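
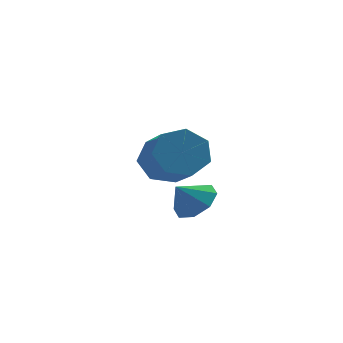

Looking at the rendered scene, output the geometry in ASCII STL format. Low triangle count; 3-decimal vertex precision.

solid 
facet normal 0.560 0.389 -0.732
outer loop
vertex 0.855 -0.749 3.657
vertex 0.151 -0.558 3.22
vertex 0.627 -0.156 3.798
endloop
endfacet
facet normal 0.261 -0.127 0.957
outer loop
vertex 0.855 -0.749 3.657
vertex 0.627 -0.156 3.798
vertex -0.431 -0.962 3.98
endloop
endfacet
facet normal 0.561 0.388 -0.732
outer loop
vertex 0.627 -0.156 3.798
vertex 0.151 -0.558 3.22
vertex 0.121 0.202 3.6
endloop
endfacet
facet normal -0.111 0.356 0.928
outer loop
vertex 0.627 -0.156 3.798
vertex 0.121 0.202 3.6
vertex -0.431 -0.962 3.98
endloop
endfacet
facet normal 0.559 0.388 -0.732
outer loop
vertex 0.121 0.202 3.6
vertex 0.151 -0.558 3.22
vertex -0.368 0.114 3.18
endloop
endfacet
facet normal -0.616 0.493 0.614
outer loop
vertex 0.121 0.202 3.6
vertex -0.368 0.114 3.18
vertex -0.431 -0.962 3.98
endloop
endfacet
facet normal 0.560 0.389 -0.731
outer loop
vertex -0.368 0.114 3.18
vertex 0.151 -0.558 3.22
vertex -0.552 -0.367 2.783
endloop
endfacet
facet normal -0.959 0.203 0.198
outer loop
vertex -0.368 0.114 3.18
vertex -0.552 -0.367 2.783
vertex -0.431 -0.962 3.98
endloop
endfacet
facet normal 0.560 0.388 -0.732
outer loop
vertex -0.552 -0.367 2.783
vertex 0.151 -0.558 3.22
vertex -0.325 -0.96 2.642
endloop
endfacet
facet normal -0.937 -0.341 -0.075
outer loop
vertex -0.552 -0.367 2.783
vertex -0.325 -0.96 2.642
vertex -0.431 -0.962 3.98
endloop
endfacet
facet normal 0.560 0.389 -0.732
outer loop
vertex -0.325 -0.96 2.642
vertex 0.151 -0.558 3.22
vertex 0.181 -1.317 2.839
endloop
endfacet
facet normal -0.564 -0.825 -0.046
outer loop
vertex -0.325 -0.96 2.642
vertex 0.181 -1.317 2.839
vertex -0.431 -0.962 3.98
endloop
endfacet
facet normal 0.560 0.389 -0.731
outer loop
vertex 0.181 -1.317 2.839
vertex 0.151 -0.558 3.22
vertex 0.67 -1.23 3.26
endloop
endfacet
facet normal -0.059 -0.962 0.267
outer loop
vertex 0.181 -1.317 2.839
vertex 0.67 -1.23 3.26
vertex -0.431 -0.962 3.98
endloop
endfacet
facet normal 0.560 0.389 -0.732
outer loop
vertex 0.67 -1.23 3.26
vertex 0.151 -0.558 3.22
vertex 0.855 -0.749 3.657
endloop
endfacet
facet normal 0.283 -0.673 0.683
outer loop
vertex 0.67 -1.23 3.26
vertex 0.855 -0.749 3.657
vertex -0.431 -0.962 3.98
endloop
endfacet
facet normal -0.348 0.817 -0.460
outer loop
vertex -0.289 3.736 3.089
vertex -1.221 3.585 3.525
vertex -0.415 4.133 3.889
endloop
endfacet
facet normal 0.927 0.372 -0.039
outer loop
vertex -0.289 3.736 3.089
vertex -0.415 4.133 3.889
vertex 0.413 2.085 4.019
endloop
endfacet
facet normal 0.927 0.372 -0.039
outer loop
vertex 0.413 2.085 4.019
vertex -0.415 4.133 3.889
vertex 0.287 2.483 4.819
endloop
endfacet
facet normal 0.347 -0.817 0.461
outer loop
vertex 0.413 2.085 4.019
vertex 0.287 2.483 4.819
vertex -0.519 1.935 4.455
endloop
endfacet
facet normal -0.347 0.817 -0.461
outer loop
vertex -0.415 4.133 3.889
vertex -1.221 3.585 3.525
vertex -1.148 4.118 4.415
endloop
endfacet
facet normal 0.469 0.577 0.669
outer loop
vertex -0.415 4.133 3.889
vertex -1.148 4.118 4.415
vertex 0.287 2.483 4.819
endloop
endfacet
facet normal 0.468 0.576 0.670
outer loop
vertex 0.287 2.483 4.819
vertex -1.148 4.118 4.415
vertex -0.446 2.467 5.345
endloop
endfacet
facet normal 0.348 -0.817 0.460
outer loop
vertex 0.287 2.483 4.819
vertex -0.446 2.467 5.345
vertex -0.519 1.935 4.455
endloop
endfacet
facet normal -0.347 0.817 -0.461
outer loop
vertex -1.148 4.118 4.415
vertex -1.221 3.585 3.525
vertex -1.936 3.702 4.271
endloop
endfacet
facet normal -0.342 0.346 0.873
outer loop
vertex -1.148 4.118 4.415
vertex -1.936 3.702 4.271
vertex -0.446 2.467 5.345
endloop
endfacet
facet normal -0.342 0.346 0.873
outer loop
vertex -0.446 2.467 5.345
vertex -1.936 3.702 4.271
vertex -1.234 2.051 5.201
endloop
endfacet
facet normal 0.347 -0.817 0.460
outer loop
vertex -0.446 2.467 5.345
vertex -1.234 2.051 5.201
vertex -0.519 1.935 4.455
endloop
endfacet
facet normal -0.347 0.817 -0.461
outer loop
vertex -1.936 3.702 4.271
vertex -1.221 3.585 3.525
vertex -2.185 3.198 3.565
endloop
endfacet
facet normal -0.896 -0.145 0.419
outer loop
vertex -1.936 3.702 4.271
vertex -2.185 3.198 3.565
vertex -1.234 2.051 5.201
endloop
endfacet
facet normal -0.896 -0.145 0.419
outer loop
vertex -1.234 2.051 5.201
vertex -2.185 3.198 3.565
vertex -1.483 1.547 4.495
endloop
endfacet
facet normal 0.348 -0.817 0.460
outer loop
vertex -1.234 2.051 5.201
vertex -1.483 1.547 4.495
vertex -0.519 1.935 4.455
endloop
endfacet
facet normal -0.347 0.817 -0.460
outer loop
vertex -2.185 3.198 3.565
vertex -1.221 3.585 3.525
vertex -1.708 2.986 2.829
endloop
endfacet
facet normal -0.775 -0.527 -0.350
outer loop
vertex -2.185 3.198 3.565
vertex -1.708 2.986 2.829
vertex -1.483 1.547 4.495
endloop
endfacet
facet normal -0.775 -0.526 -0.350
outer loop
vertex -1.483 1.547 4.495
vertex -1.708 2.986 2.829
vertex -1.007 1.335 3.759
endloop
endfacet
facet normal 0.348 -0.817 0.460
outer loop
vertex -1.483 1.547 4.495
vertex -1.007 1.335 3.759
vertex -0.519 1.935 4.455
endloop
endfacet
facet normal -0.347 0.817 -0.460
outer loop
vertex -1.708 2.986 2.829
vertex -1.221 3.585 3.525
vertex -0.864 3.225 2.617
endloop
endfacet
facet normal -0.070 -0.512 -0.856
outer loop
vertex -1.708 2.986 2.829
vertex -0.864 3.225 2.617
vertex -1.007 1.335 3.759
endloop
endfacet
facet normal -0.069 -0.512 -0.856
outer loop
vertex -1.007 1.335 3.759
vertex -0.864 3.225 2.617
vertex -0.163 1.575 3.547
endloop
endfacet
facet normal 0.348 -0.817 0.460
outer loop
vertex -1.007 1.335 3.759
vertex -0.163 1.575 3.547
vertex -0.519 1.935 4.455
endloop
endfacet
facet normal -0.348 0.817 -0.461
outer loop
vertex -0.864 3.225 2.617
vertex -1.221 3.585 3.525
vertex -0.289 3.736 3.089
endloop
endfacet
facet normal 0.688 -0.112 -0.717
outer loop
vertex -0.864 3.225 2.617
vertex -0.289 3.736 3.089
vertex -0.163 1.575 3.547
endloop
endfacet
facet normal 0.687 -0.112 -0.718
outer loop
vertex -0.163 1.575 3.547
vertex -0.289 3.736 3.089
vertex 0.413 2.085 4.019
endloop
endfacet
facet normal 0.347 -0.817 0.460
outer loop
vertex -0.163 1.575 3.547
vertex 0.413 2.085 4.019
vertex -0.519 1.935 4.455
endloop
endfacet

endsolid


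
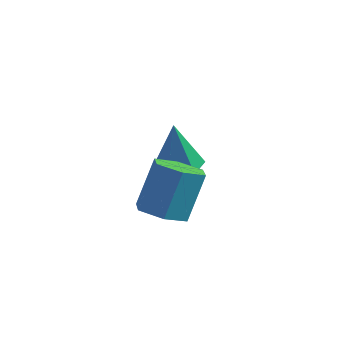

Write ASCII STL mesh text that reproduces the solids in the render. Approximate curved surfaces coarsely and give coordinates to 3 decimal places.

solid 
facet normal -0.108 -0.426 -0.898
outer loop
vertex 2.306 -3.608 -1.768
vertex 1.994 -4.139 -1.479
vertex 1.631 -3.604 -1.689
endloop
endfacet
facet normal -0.044 0.904 -0.424
outer loop
vertex 2.306 -3.608 -1.768
vertex 1.631 -3.604 -1.689
vertex 2.458 -3.011 -0.511
endloop
endfacet
facet normal -0.043 0.904 -0.425
outer loop
vertex 2.458 -3.011 -0.511
vertex 1.631 -3.604 -1.689
vertex 1.783 -3.006 -0.432
endloop
endfacet
facet normal 0.108 0.427 0.898
outer loop
vertex 2.458 -3.011 -0.511
vertex 1.783 -3.006 -0.432
vertex 2.146 -3.541 -0.221
endloop
endfacet
facet normal -0.110 -0.427 -0.898
outer loop
vertex 1.631 -3.604 -1.689
vertex 1.994 -4.139 -1.479
vertex 1.319 -4.134 -1.399
endloop
endfacet
facet normal -0.882 0.458 -0.111
outer loop
vertex 1.631 -3.604 -1.689
vertex 1.319 -4.134 -1.399
vertex 1.783 -3.006 -0.432
endloop
endfacet
facet normal -0.882 0.458 -0.111
outer loop
vertex 1.783 -3.006 -0.432
vertex 1.319 -4.134 -1.399
vertex 1.471 -3.537 -0.142
endloop
endfacet
facet normal 0.108 0.427 0.898
outer loop
vertex 1.783 -3.006 -0.432
vertex 1.471 -3.537 -0.142
vertex 2.146 -3.541 -0.221
endloop
endfacet
facet normal -0.110 -0.427 -0.898
outer loop
vertex 1.319 -4.134 -1.399
vertex 1.994 -4.139 -1.479
vertex 1.682 -4.669 -1.189
endloop
endfacet
facet normal -0.838 -0.446 0.313
outer loop
vertex 1.319 -4.134 -1.399
vertex 1.682 -4.669 -1.189
vertex 1.471 -3.537 -0.142
endloop
endfacet
facet normal -0.838 -0.446 0.313
outer loop
vertex 1.471 -3.537 -0.142
vertex 1.682 -4.669 -1.189
vertex 1.834 -4.072 0.068
endloop
endfacet
facet normal 0.108 0.426 0.898
outer loop
vertex 1.471 -3.537 -0.142
vertex 1.834 -4.072 0.068
vertex 2.146 -3.541 -0.221
endloop
endfacet
facet normal -0.108 -0.427 -0.898
outer loop
vertex 1.682 -4.669 -1.189
vertex 1.994 -4.139 -1.479
vertex 2.357 -4.674 -1.268
endloop
endfacet
facet normal 0.043 -0.904 0.424
outer loop
vertex 1.682 -4.669 -1.189
vertex 2.357 -4.674 -1.268
vertex 1.834 -4.072 0.068
endloop
endfacet
facet normal 0.044 -0.904 0.425
outer loop
vertex 1.834 -4.072 0.068
vertex 2.357 -4.674 -1.268
vertex 2.509 -4.076 -0.011
endloop
endfacet
facet normal 0.108 0.426 0.898
outer loop
vertex 1.834 -4.072 0.068
vertex 2.509 -4.076 -0.011
vertex 2.146 -3.541 -0.221
endloop
endfacet
facet normal -0.108 -0.427 -0.898
outer loop
vertex 2.357 -4.674 -1.268
vertex 1.994 -4.139 -1.479
vertex 2.669 -4.143 -1.558
endloop
endfacet
facet normal 0.882 -0.458 0.111
outer loop
vertex 2.357 -4.674 -1.268
vertex 2.669 -4.143 -1.558
vertex 2.509 -4.076 -0.011
endloop
endfacet
facet normal 0.882 -0.458 0.111
outer loop
vertex 2.509 -4.076 -0.011
vertex 2.669 -4.143 -1.558
vertex 2.821 -3.546 -0.301
endloop
endfacet
facet normal 0.110 0.427 0.898
outer loop
vertex 2.509 -4.076 -0.011
vertex 2.821 -3.546 -0.301
vertex 2.146 -3.541 -0.221
endloop
endfacet
facet normal -0.108 -0.426 -0.898
outer loop
vertex 2.669 -4.143 -1.558
vertex 1.994 -4.139 -1.479
vertex 2.306 -3.608 -1.768
endloop
endfacet
facet normal 0.838 0.446 -0.313
outer loop
vertex 2.669 -4.143 -1.558
vertex 2.306 -3.608 -1.768
vertex 2.821 -3.546 -0.301
endloop
endfacet
facet normal 0.838 0.446 -0.313
outer loop
vertex 2.821 -3.546 -0.301
vertex 2.306 -3.608 -1.768
vertex 2.458 -3.011 -0.511
endloop
endfacet
facet normal 0.110 0.427 0.898
outer loop
vertex 2.821 -3.546 -0.301
vertex 2.458 -3.011 -0.511
vertex 2.146 -3.541 -0.221
endloop
endfacet
facet normal 0.034 0.122 -0.992
outer loop
vertex 1.503 -1.636 -1.703
vertex 0.916 -1.359 -1.689
vertex 1.449 -0.993 -1.626
endloop
endfacet
facet normal 0.920 0.030 0.392
outer loop
vertex 1.503 -1.636 -1.703
vertex 1.449 -0.993 -1.626
vertex 0.864 -1.541 -0.211
endloop
endfacet
facet normal 0.034 0.122 -0.992
outer loop
vertex 1.449 -0.993 -1.626
vertex 0.916 -1.359 -1.689
vertex 0.861 -0.716 -1.612
endloop
endfacet
facet normal 0.386 0.795 0.468
outer loop
vertex 1.449 -0.993 -1.626
vertex 0.861 -0.716 -1.612
vertex 0.864 -1.541 -0.211
endloop
endfacet
facet normal 0.033 0.122 -0.992
outer loop
vertex 0.861 -0.716 -1.612
vertex 0.916 -1.359 -1.689
vertex 0.328 -1.083 -1.675
endloop
endfacet
facet normal -0.547 0.721 0.426
outer loop
vertex 0.861 -0.716 -1.612
vertex 0.328 -1.083 -1.675
vertex 0.864 -1.541 -0.211
endloop
endfacet
facet normal 0.033 0.122 -0.992
outer loop
vertex 0.328 -1.083 -1.675
vertex 0.916 -1.359 -1.689
vertex 0.382 -1.726 -1.752
endloop
endfacet
facet normal -0.944 -0.116 0.309
outer loop
vertex 0.328 -1.083 -1.675
vertex 0.382 -1.726 -1.752
vertex 0.864 -1.541 -0.211
endloop
endfacet
facet normal 0.033 0.122 -0.992
outer loop
vertex 0.382 -1.726 -1.752
vertex 0.916 -1.359 -1.689
vertex 0.97 -2.002 -1.766
endloop
endfacet
facet normal -0.409 -0.882 0.234
outer loop
vertex 0.382 -1.726 -1.752
vertex 0.97 -2.002 -1.766
vertex 0.864 -1.541 -0.211
endloop
endfacet
facet normal 0.034 0.122 -0.992
outer loop
vertex 0.97 -2.002 -1.766
vertex 0.916 -1.359 -1.689
vertex 1.503 -1.636 -1.703
endloop
endfacet
facet normal 0.522 -0.807 0.275
outer loop
vertex 0.97 -2.002 -1.766
vertex 1.503 -1.636 -1.703
vertex 0.864 -1.541 -0.211
endloop
endfacet

endsolid


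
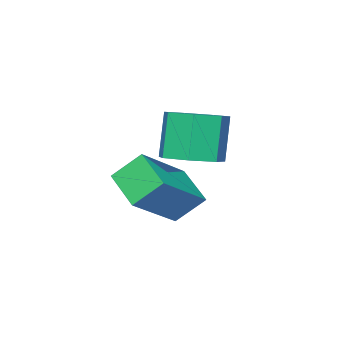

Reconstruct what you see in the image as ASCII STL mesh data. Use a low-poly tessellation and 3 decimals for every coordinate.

solid 
facet normal 0.287 0.136 -0.948
outer loop
vertex -0.566 1.435 2.546
vertex -1.383 1.683 2.334
vertex -0.712 2.182 2.609
endloop
endfacet
facet normal 0.939 0.158 0.307
outer loop
vertex -0.566 1.435 2.546
vertex -0.712 2.182 2.609
vertex -1.0 1.228 3.978
endloop
endfacet
facet normal 0.939 0.158 0.307
outer loop
vertex -1.0 1.228 3.978
vertex -0.712 2.182 2.609
vertex -1.146 1.975 4.041
endloop
endfacet
facet normal -0.288 -0.136 0.948
outer loop
vertex -1.0 1.228 3.978
vertex -1.146 1.975 4.041
vertex -1.817 1.477 3.766
endloop
endfacet
facet normal 0.286 0.138 -0.948
outer loop
vertex -0.712 2.182 2.609
vertex -1.383 1.683 2.334
vertex -1.364 2.553 2.466
endloop
endfacet
facet normal 0.435 0.863 0.257
outer loop
vertex -0.712 2.182 2.609
vertex -1.364 2.553 2.466
vertex -1.146 1.975 4.041
endloop
endfacet
facet normal 0.436 0.863 0.256
outer loop
vertex -1.146 1.975 4.041
vertex -1.364 2.553 2.466
vertex -1.797 2.347 3.897
endloop
endfacet
facet normal -0.288 -0.136 0.948
outer loop
vertex -1.146 1.975 4.041
vertex -1.797 2.347 3.897
vertex -1.817 1.477 3.766
endloop
endfacet
facet normal 0.287 0.138 -0.948
outer loop
vertex -1.364 2.553 2.466
vertex -1.383 1.683 2.334
vertex -2.03 2.27 2.223
endloop
endfacet
facet normal -0.395 0.919 0.013
outer loop
vertex -1.364 2.553 2.466
vertex -2.03 2.27 2.223
vertex -1.797 2.347 3.897
endloop
endfacet
facet normal -0.396 0.918 0.013
outer loop
vertex -1.797 2.347 3.897
vertex -2.03 2.27 2.223
vertex -2.464 2.063 3.654
endloop
endfacet
facet normal -0.287 -0.136 0.948
outer loop
vertex -1.797 2.347 3.897
vertex -2.464 2.063 3.654
vertex -1.817 1.477 3.766
endloop
endfacet
facet normal 0.287 0.137 -0.948
outer loop
vertex -2.03 2.27 2.223
vertex -1.383 1.683 2.334
vertex -2.209 1.544 2.064
endloop
endfacet
facet normal -0.929 0.282 -0.241
outer loop
vertex -2.03 2.27 2.223
vertex -2.209 1.544 2.064
vertex -2.464 2.063 3.654
endloop
endfacet
facet normal -0.929 0.282 -0.241
outer loop
vertex -2.464 2.063 3.654
vertex -2.209 1.544 2.064
vertex -2.643 1.338 3.496
endloop
endfacet
facet normal -0.287 -0.136 0.948
outer loop
vertex -2.464 2.063 3.654
vertex -2.643 1.338 3.496
vertex -1.817 1.477 3.766
endloop
endfacet
facet normal 0.287 0.136 -0.948
outer loop
vertex -2.209 1.544 2.064
vertex -1.383 1.683 2.334
vertex -1.766 0.924 2.109
endloop
endfacet
facet normal -0.762 -0.567 -0.313
outer loop
vertex -2.209 1.544 2.064
vertex -1.766 0.924 2.109
vertex -2.643 1.338 3.496
endloop
endfacet
facet normal -0.763 -0.566 -0.313
outer loop
vertex -2.643 1.338 3.496
vertex -1.766 0.924 2.109
vertex -2.2 0.717 3.54
endloop
endfacet
facet normal -0.287 -0.137 0.948
outer loop
vertex -2.643 1.338 3.496
vertex -2.2 0.717 3.54
vertex -1.817 1.477 3.766
endloop
endfacet
facet normal 0.287 0.136 -0.948
outer loop
vertex -1.766 0.924 2.109
vertex -1.383 1.683 2.334
vertex -1.035 0.875 2.323
endloop
endfacet
facet normal -0.022 -0.988 -0.150
outer loop
vertex -1.766 0.924 2.109
vertex -1.035 0.875 2.323
vertex -2.2 0.717 3.54
endloop
endfacet
facet normal -0.021 -0.989 -0.149
outer loop
vertex -2.2 0.717 3.54
vertex -1.035 0.875 2.323
vertex -1.469 0.669 3.755
endloop
endfacet
facet normal -0.288 -0.137 0.948
outer loop
vertex -2.2 0.717 3.54
vertex -1.469 0.669 3.755
vertex -1.817 1.477 3.766
endloop
endfacet
facet normal 0.287 0.137 -0.948
outer loop
vertex -1.035 0.875 2.323
vertex -1.383 1.683 2.334
vertex -0.566 1.435 2.546
endloop
endfacet
facet normal 0.735 -0.666 0.127
outer loop
vertex -1.035 0.875 2.323
vertex -0.566 1.435 2.546
vertex -1.469 0.669 3.755
endloop
endfacet
facet normal 0.735 -0.667 0.126
outer loop
vertex -1.469 0.669 3.755
vertex -0.566 1.435 2.546
vertex -1.0 1.228 3.978
endloop
endfacet
facet normal -0.288 -0.137 0.948
outer loop
vertex -1.469 0.669 3.755
vertex -1.0 1.228 3.978
vertex -1.817 1.477 3.766
endloop
endfacet
facet normal -0.460 0.544 0.701
outer loop
vertex -2.808 0.166 1.106
vertex -1.156 0.157 2.197
vertex -2.389 1.324 0.482
endloop
endfacet
facet normal -0.834 0.005 -0.552
outer loop
vertex -1.864 0.703 -0.317
vertex -2.808 0.166 1.106
vertex -2.389 1.324 0.482
endloop
endfacet
facet normal -0.460 0.544 0.701
outer loop
vertex -2.389 1.324 0.482
vertex -1.156 0.157 2.197
vertex -0.737 1.314 1.574
endloop
endfacet
facet normal 0.304 0.839 -0.452
outer loop
vertex -0.737 1.314 1.574
vertex -1.864 0.703 -0.317
vertex -2.389 1.324 0.482
endloop
endfacet
facet normal -0.303 -0.839 0.452
outer loop
vertex -2.808 0.166 1.106
vertex -0.631 -0.464 1.398
vertex -1.156 0.157 2.197
endloop
endfacet
facet normal -0.834 0.005 -0.551
outer loop
vertex -2.283 -0.454 0.306
vertex -2.808 0.166 1.106
vertex -1.864 0.703 -0.317
endloop
endfacet
facet normal -0.303 -0.839 0.451
outer loop
vertex -2.283 -0.454 0.306
vertex -0.631 -0.464 1.398
vertex -2.808 0.166 1.106
endloop
endfacet
facet normal 0.834 -0.005 0.552
outer loop
vertex -1.156 0.157 2.197
vertex -0.631 -0.464 1.398
vertex -0.737 1.314 1.574
endloop
endfacet
facet normal 0.303 0.839 -0.452
outer loop
vertex -0.212 0.694 0.774
vertex -1.864 0.703 -0.317
vertex -0.737 1.314 1.574
endloop
endfacet
facet normal 0.834 -0.005 0.551
outer loop
vertex -0.737 1.314 1.574
vertex -0.631 -0.464 1.398
vertex -0.212 0.694 0.774
endloop
endfacet
facet normal 0.460 -0.544 -0.701
outer loop
vertex -0.212 0.694 0.774
vertex -2.283 -0.454 0.306
vertex -1.864 0.703 -0.317
endloop
endfacet
facet normal 0.460 -0.544 -0.701
outer loop
vertex -0.631 -0.464 1.398
vertex -2.283 -0.454 0.306
vertex -0.212 0.694 0.774
endloop
endfacet

endsolid


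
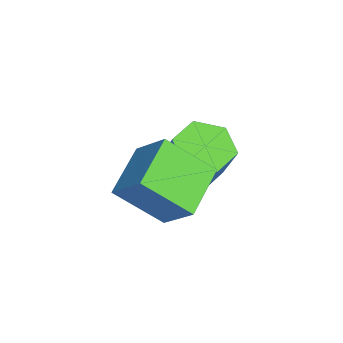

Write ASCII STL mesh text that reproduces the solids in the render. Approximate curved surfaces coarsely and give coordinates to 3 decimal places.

solid 
facet normal -0.408 -0.231 -0.883
outer loop
vertex -0.88 3.091 -1.114
vertex -1.698 3.751 -0.909
vertex -0.826 4.119 -1.408
endloop
endfacet
facet normal 0.912 -0.157 -0.380
outer loop
vertex -0.88 3.091 -1.114
vertex -0.826 4.119 -1.408
vertex -0.105 3.53 0.564
endloop
endfacet
facet normal 0.911 -0.158 -0.380
outer loop
vertex -0.105 3.53 0.564
vertex -0.826 4.119 -1.408
vertex -0.05 4.557 0.27
endloop
endfacet
facet normal 0.408 0.231 0.883
outer loop
vertex -0.105 3.53 0.564
vertex -0.05 4.557 0.27
vertex -0.922 4.189 0.769
endloop
endfacet
facet normal -0.408 -0.231 -0.883
outer loop
vertex -0.826 4.119 -1.408
vertex -1.698 3.751 -0.909
vertex -1.643 4.778 -1.203
endloop
endfacet
facet normal 0.500 0.753 -0.428
outer loop
vertex -0.826 4.119 -1.408
vertex -1.643 4.778 -1.203
vertex -0.05 4.557 0.27
endloop
endfacet
facet normal 0.500 0.752 -0.428
outer loop
vertex -0.05 4.557 0.27
vertex -1.643 4.778 -1.203
vertex -0.867 5.217 0.475
endloop
endfacet
facet normal 0.408 0.231 0.883
outer loop
vertex -0.05 4.557 0.27
vertex -0.867 5.217 0.475
vertex -0.922 4.189 0.769
endloop
endfacet
facet normal -0.408 -0.231 -0.883
outer loop
vertex -1.643 4.778 -1.203
vertex -1.698 3.751 -0.909
vertex -2.515 4.41 -0.704
endloop
endfacet
facet normal -0.411 0.910 -0.048
outer loop
vertex -1.643 4.778 -1.203
vertex -2.515 4.41 -0.704
vertex -0.867 5.217 0.475
endloop
endfacet
facet normal -0.411 0.910 -0.048
outer loop
vertex -0.867 5.217 0.475
vertex -2.515 4.41 -0.704
vertex -1.74 4.849 0.974
endloop
endfacet
facet normal 0.408 0.231 0.883
outer loop
vertex -0.867 5.217 0.475
vertex -1.74 4.849 0.974
vertex -0.922 4.189 0.769
endloop
endfacet
facet normal -0.408 -0.231 -0.883
outer loop
vertex -2.515 4.41 -0.704
vertex -1.698 3.751 -0.909
vertex -2.57 3.383 -0.41
endloop
endfacet
facet normal -0.912 0.158 0.380
outer loop
vertex -2.515 4.41 -0.704
vertex -2.57 3.383 -0.41
vertex -1.74 4.849 0.974
endloop
endfacet
facet normal -0.911 0.157 0.381
outer loop
vertex -1.74 4.849 0.974
vertex -2.57 3.383 -0.41
vertex -1.794 3.821 1.268
endloop
endfacet
facet normal 0.408 0.231 0.883
outer loop
vertex -1.74 4.849 0.974
vertex -1.794 3.821 1.268
vertex -0.922 4.189 0.769
endloop
endfacet
facet normal -0.408 -0.231 -0.883
outer loop
vertex -2.57 3.383 -0.41
vertex -1.698 3.751 -0.909
vertex -1.753 2.723 -0.615
endloop
endfacet
facet normal -0.501 -0.753 0.428
outer loop
vertex -2.57 3.383 -0.41
vertex -1.753 2.723 -0.615
vertex -1.794 3.821 1.268
endloop
endfacet
facet normal -0.500 -0.753 0.428
outer loop
vertex -1.794 3.821 1.268
vertex -1.753 2.723 -0.615
vertex -0.977 3.162 1.063
endloop
endfacet
facet normal 0.408 0.231 0.883
outer loop
vertex -1.794 3.821 1.268
vertex -0.977 3.162 1.063
vertex -0.922 4.189 0.769
endloop
endfacet
facet normal -0.408 -0.231 -0.883
outer loop
vertex -1.753 2.723 -0.615
vertex -1.698 3.751 -0.909
vertex -0.88 3.091 -1.114
endloop
endfacet
facet normal 0.411 -0.910 0.048
outer loop
vertex -1.753 2.723 -0.615
vertex -0.88 3.091 -1.114
vertex -0.977 3.162 1.063
endloop
endfacet
facet normal 0.412 -0.910 0.048
outer loop
vertex -0.977 3.162 1.063
vertex -0.88 3.091 -1.114
vertex -0.105 3.53 0.564
endloop
endfacet
facet normal 0.408 0.231 0.883
outer loop
vertex -0.977 3.162 1.063
vertex -0.105 3.53 0.564
vertex -0.922 4.189 0.769
endloop
endfacet
facet normal -0.870 0.375 0.321
outer loop
vertex -0.098 2.066 1.365
vertex 0.72 2.946 2.554
vertex 0.101 3.638 0.064
endloop
endfacet
facet normal -0.484 -0.521 -0.703
outer loop
vertex 1.78 2.914 -0.554
vertex -0.098 2.066 1.365
vertex 0.101 3.638 0.064
endloop
endfacet
facet normal -0.870 0.375 0.321
outer loop
vertex 0.101 3.638 0.064
vertex 0.72 2.946 2.554
vertex 0.919 4.518 1.253
endloop
endfacet
facet normal 0.097 0.767 -0.634
outer loop
vertex 0.919 4.518 1.253
vertex 1.78 2.914 -0.554
vertex 0.101 3.638 0.064
endloop
endfacet
facet normal -0.097 -0.767 0.634
outer loop
vertex -0.098 2.066 1.365
vertex 2.399 2.222 1.936
vertex 0.72 2.946 2.554
endloop
endfacet
facet normal -0.484 -0.521 -0.703
outer loop
vertex 1.581 1.342 0.747
vertex -0.098 2.066 1.365
vertex 1.78 2.914 -0.554
endloop
endfacet
facet normal -0.097 -0.767 0.634
outer loop
vertex 1.581 1.342 0.747
vertex 2.399 2.222 1.936
vertex -0.098 2.066 1.365
endloop
endfacet
facet normal 0.484 0.521 0.703
outer loop
vertex 0.72 2.946 2.554
vertex 2.399 2.222 1.936
vertex 0.919 4.518 1.253
endloop
endfacet
facet normal 0.097 0.767 -0.634
outer loop
vertex 2.598 3.794 0.635
vertex 1.78 2.914 -0.554
vertex 0.919 4.518 1.253
endloop
endfacet
facet normal 0.484 0.521 0.703
outer loop
vertex 0.919 4.518 1.253
vertex 2.399 2.222 1.936
vertex 2.598 3.794 0.635
endloop
endfacet
facet normal 0.870 -0.375 -0.321
outer loop
vertex 2.598 3.794 0.635
vertex 1.581 1.342 0.747
vertex 1.78 2.914 -0.554
endloop
endfacet
facet normal 0.870 -0.375 -0.321
outer loop
vertex 2.399 2.222 1.936
vertex 1.581 1.342 0.747
vertex 2.598 3.794 0.635
endloop
endfacet

endsolid


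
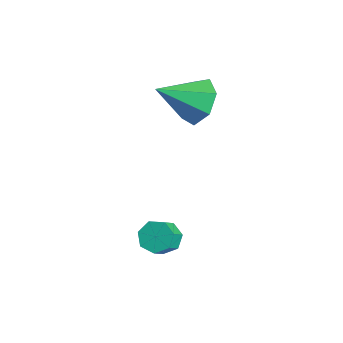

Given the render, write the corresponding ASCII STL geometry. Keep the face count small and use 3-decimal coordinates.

solid 
facet normal 0.246 0.777 -0.580
outer loop
vertex -2.217 3.079 2.207
vertex -2.837 2.699 1.435
vertex -3.092 3.365 2.219
endloop
endfacet
facet normal 0.065 0.157 0.985
outer loop
vertex -2.217 3.079 2.207
vertex -3.092 3.365 2.219
vertex -3.323 1.161 2.585
endloop
endfacet
facet normal 0.246 0.777 -0.580
outer loop
vertex -3.092 3.365 2.219
vertex -2.837 2.699 1.435
vertex -3.774 3.149 1.641
endloop
endfacet
facet normal -0.669 0.189 0.719
outer loop
vertex -3.092 3.365 2.219
vertex -3.774 3.149 1.641
vertex -3.323 1.161 2.585
endloop
endfacet
facet normal 0.245 0.776 -0.581
outer loop
vertex -3.774 3.149 1.641
vertex -2.837 2.699 1.435
vertex -3.751 2.594 0.909
endloop
endfacet
facet normal -0.980 -0.174 0.101
outer loop
vertex -3.774 3.149 1.641
vertex -3.751 2.594 0.909
vertex -3.323 1.161 2.585
endloop
endfacet
facet normal 0.245 0.777 -0.580
outer loop
vertex -3.751 2.594 0.909
vertex -2.837 2.699 1.435
vertex -3.039 2.118 0.572
endloop
endfacet
facet normal -0.633 -0.661 -0.403
outer loop
vertex -3.751 2.594 0.909
vertex -3.039 2.118 0.572
vertex -3.323 1.161 2.585
endloop
endfacet
facet normal 0.246 0.776 -0.580
outer loop
vertex -3.039 2.118 0.572
vertex -2.837 2.699 1.435
vertex -2.175 2.079 0.886
endloop
endfacet
facet normal 0.110 -0.904 -0.414
outer loop
vertex -3.039 2.118 0.572
vertex -2.175 2.079 0.886
vertex -3.323 1.161 2.585
endloop
endfacet
facet normal 0.246 0.776 -0.580
outer loop
vertex -2.175 2.079 0.886
vertex -2.837 2.699 1.435
vertex -1.81 2.507 1.613
endloop
endfacet
facet normal 0.690 -0.720 0.077
outer loop
vertex -2.175 2.079 0.886
vertex -1.81 2.507 1.613
vertex -3.323 1.161 2.585
endloop
endfacet
facet normal 0.246 0.777 -0.580
outer loop
vertex -1.81 2.507 1.613
vertex -2.837 2.699 1.435
vertex -2.217 3.079 2.207
endloop
endfacet
facet normal 0.670 -0.249 0.699
outer loop
vertex -1.81 2.507 1.613
vertex -2.217 3.079 2.207
vertex -3.323 1.161 2.585
endloop
endfacet
facet normal -0.377 0.559 -0.739
outer loop
vertex 0.019 -0.665 -3.446
vertex -0.385 -0.348 -3.0
vertex 0.245 -0.181 -3.195
endloop
endfacet
facet normal 0.843 -0.123 -0.523
outer loop
vertex 0.019 -0.665 -3.446
vertex 0.245 -0.181 -3.195
vertex 0.468 -1.329 -2.566
endloop
endfacet
facet normal 0.843 -0.123 -0.524
outer loop
vertex 0.468 -1.329 -2.566
vertex 0.245 -0.181 -3.195
vertex 0.694 -0.845 -2.316
endloop
endfacet
facet normal 0.378 -0.558 0.739
outer loop
vertex 0.468 -1.329 -2.566
vertex 0.694 -0.845 -2.316
vertex 0.065 -1.012 -2.12
endloop
endfacet
facet normal -0.377 0.558 -0.740
outer loop
vertex 0.245 -0.181 -3.195
vertex -0.385 -0.348 -3.0
vertex -0.003 0.178 -2.798
endloop
endfacet
facet normal 0.825 0.565 0.005
outer loop
vertex 0.245 -0.181 -3.195
vertex -0.003 0.178 -2.798
vertex 0.694 -0.845 -2.316
endloop
endfacet
facet normal 0.825 0.565 0.005
outer loop
vertex 0.694 -0.845 -2.316
vertex -0.003 0.178 -2.798
vertex 0.446 -0.486 -1.918
endloop
endfacet
facet normal 0.378 -0.558 0.739
outer loop
vertex 0.694 -0.845 -2.316
vertex 0.446 -0.486 -1.918
vertex 0.065 -1.012 -2.12
endloop
endfacet
facet normal -0.378 0.558 -0.738
outer loop
vertex -0.003 0.178 -2.798
vertex -0.385 -0.348 -3.0
vertex -0.539 0.14 -2.552
endloop
endfacet
facet normal 0.185 0.828 0.530
outer loop
vertex -0.003 0.178 -2.798
vertex -0.539 0.14 -2.552
vertex 0.446 -0.486 -1.918
endloop
endfacet
facet normal 0.184 0.827 0.531
outer loop
vertex 0.446 -0.486 -1.918
vertex -0.539 0.14 -2.552
vertex -0.089 -0.524 -1.673
endloop
endfacet
facet normal 0.378 -0.558 0.739
outer loop
vertex 0.446 -0.486 -1.918
vertex -0.089 -0.524 -1.673
vertex 0.065 -1.012 -2.12
endloop
endfacet
facet normal -0.378 0.559 -0.738
outer loop
vertex -0.539 0.14 -2.552
vertex -0.385 -0.348 -3.0
vertex -0.958 -0.265 -2.644
endloop
endfacet
facet normal -0.594 0.466 0.656
outer loop
vertex -0.539 0.14 -2.552
vertex -0.958 -0.265 -2.644
vertex -0.089 -0.524 -1.673
endloop
endfacet
facet normal -0.593 0.468 0.655
outer loop
vertex -0.089 -0.524 -1.673
vertex -0.958 -0.265 -2.644
vertex -0.509 -0.929 -1.764
endloop
endfacet
facet normal 0.378 -0.558 0.739
outer loop
vertex -0.089 -0.524 -1.673
vertex -0.509 -0.929 -1.764
vertex 0.065 -1.012 -2.12
endloop
endfacet
facet normal -0.378 0.558 -0.739
outer loop
vertex -0.958 -0.265 -2.644
vertex -0.385 -0.348 -3.0
vertex -0.946 -0.732 -3.003
endloop
endfacet
facet normal -0.926 -0.245 0.288
outer loop
vertex -0.958 -0.265 -2.644
vertex -0.946 -0.732 -3.003
vertex -0.509 -0.929 -1.764
endloop
endfacet
facet normal -0.925 -0.247 0.287
outer loop
vertex -0.509 -0.929 -1.764
vertex -0.946 -0.732 -3.003
vertex -0.496 -1.396 -2.124
endloop
endfacet
facet normal 0.377 -0.559 0.739
outer loop
vertex -0.509 -0.929 -1.764
vertex -0.496 -1.396 -2.124
vertex 0.065 -1.012 -2.12
endloop
endfacet
facet normal -0.378 0.557 -0.739
outer loop
vertex -0.946 -0.732 -3.003
vertex -0.385 -0.348 -3.0
vertex -0.511 -0.911 -3.36
endloop
endfacet
facet normal -0.561 -0.773 -0.296
outer loop
vertex -0.946 -0.732 -3.003
vertex -0.511 -0.911 -3.36
vertex -0.496 -1.396 -2.124
endloop
endfacet
facet normal -0.561 -0.773 -0.296
outer loop
vertex -0.496 -1.396 -2.124
vertex -0.511 -0.911 -3.36
vertex -0.061 -1.575 -2.481
endloop
endfacet
facet normal 0.377 -0.558 0.739
outer loop
vertex -0.496 -1.396 -2.124
vertex -0.061 -1.575 -2.481
vertex 0.065 -1.012 -2.12
endloop
endfacet
facet normal -0.379 0.557 -0.739
outer loop
vertex -0.511 -0.911 -3.36
vertex -0.385 -0.348 -3.0
vertex 0.019 -0.665 -3.446
endloop
endfacet
facet normal 0.226 -0.718 -0.658
outer loop
vertex -0.511 -0.911 -3.36
vertex 0.019 -0.665 -3.446
vertex -0.061 -1.575 -2.481
endloop
endfacet
facet normal 0.228 -0.718 -0.658
outer loop
vertex -0.061 -1.575 -2.481
vertex 0.019 -0.665 -3.446
vertex 0.468 -1.329 -2.566
endloop
endfacet
facet normal 0.378 -0.558 0.738
outer loop
vertex -0.061 -1.575 -2.481
vertex 0.468 -1.329 -2.566
vertex 0.065 -1.012 -2.12
endloop
endfacet

endsolid


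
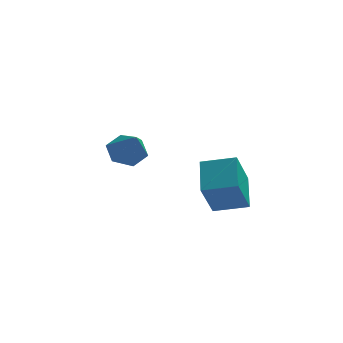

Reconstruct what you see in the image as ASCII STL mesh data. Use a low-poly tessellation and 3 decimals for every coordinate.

solid 
facet normal -0.963 0.153 -0.223
outer loop
vertex 0.355 -2.628 0.956
vertex 0.383 -1.47 1.629
vertex 0.771 -1.89 -0.33
endloop
endfacet
facet normal -0.022 -0.864 -0.503
outer loop
vertex 1.897 -2.07 -0.069
vertex 0.355 -2.628 0.956
vertex 0.771 -1.89 -0.33
endloop
endfacet
facet normal -0.963 0.153 -0.223
outer loop
vertex 0.771 -1.89 -0.33
vertex 0.383 -1.47 1.629
vertex 0.799 -0.732 0.343
endloop
endfacet
facet normal 0.270 0.479 -0.835
outer loop
vertex 0.799 -0.732 0.343
vertex 1.897 -2.07 -0.069
vertex 0.771 -1.89 -0.33
endloop
endfacet
facet normal -0.270 -0.479 0.835
outer loop
vertex 0.355 -2.628 0.956
vertex 1.509 -1.65 1.89
vertex 0.383 -1.47 1.629
endloop
endfacet
facet normal -0.022 -0.864 -0.503
outer loop
vertex 1.481 -2.808 1.217
vertex 0.355 -2.628 0.956
vertex 1.897 -2.07 -0.069
endloop
endfacet
facet normal -0.270 -0.479 0.835
outer loop
vertex 1.481 -2.808 1.217
vertex 1.509 -1.65 1.89
vertex 0.355 -2.628 0.956
endloop
endfacet
facet normal 0.022 0.864 0.503
outer loop
vertex 0.383 -1.47 1.629
vertex 1.509 -1.65 1.89
vertex 0.799 -0.732 0.343
endloop
endfacet
facet normal 0.270 0.479 -0.835
outer loop
vertex 1.925 -0.912 0.604
vertex 1.897 -2.07 -0.069
vertex 0.799 -0.732 0.343
endloop
endfacet
facet normal 0.022 0.864 0.503
outer loop
vertex 0.799 -0.732 0.343
vertex 1.509 -1.65 1.89
vertex 1.925 -0.912 0.604
endloop
endfacet
facet normal 0.963 -0.153 0.223
outer loop
vertex 1.925 -0.912 0.604
vertex 1.481 -2.808 1.217
vertex 1.897 -2.07 -0.069
endloop
endfacet
facet normal 0.963 -0.153 0.223
outer loop
vertex 1.509 -1.65 1.89
vertex 1.481 -2.808 1.217
vertex 1.925 -0.912 0.604
endloop
endfacet
facet normal -0.221 0.628 -0.746
outer loop
vertex -1.347 2.469 0.78
vertex -1.839 1.994 0.526
vertex -2.039 2.501 1.012
endloop
endfacet
facet normal 0.304 0.438 0.846
outer loop
vertex -1.347 2.469 0.78
vertex -2.039 2.501 1.012
vertex -1.541 1.146 1.534
endloop
endfacet
facet normal -0.222 0.628 -0.746
outer loop
vertex -2.039 2.501 1.012
vertex -1.839 1.994 0.526
vertex -2.531 2.025 0.758
endloop
endfacet
facet normal -0.544 0.120 0.830
outer loop
vertex -2.039 2.501 1.012
vertex -2.531 2.025 0.758
vertex -1.541 1.146 1.534
endloop
endfacet
facet normal -0.222 0.628 -0.746
outer loop
vertex -2.531 2.025 0.758
vertex -1.839 1.994 0.526
vertex -2.332 1.518 0.272
endloop
endfacet
facet normal -0.754 -0.584 0.300
outer loop
vertex -2.531 2.025 0.758
vertex -2.332 1.518 0.272
vertex -1.541 1.146 1.534
endloop
endfacet
facet normal -0.220 0.627 -0.747
outer loop
vertex -2.332 1.518 0.272
vertex -1.839 1.994 0.526
vertex -1.64 1.486 0.041
endloop
endfacet
facet normal -0.116 -0.970 -0.213
outer loop
vertex -2.332 1.518 0.272
vertex -1.64 1.486 0.041
vertex -1.541 1.146 1.534
endloop
endfacet
facet normal -0.222 0.626 -0.747
outer loop
vertex -1.64 1.486 0.041
vertex -1.839 1.994 0.526
vertex -1.148 1.962 0.294
endloop
endfacet
facet normal 0.732 -0.652 -0.197
outer loop
vertex -1.64 1.486 0.041
vertex -1.148 1.962 0.294
vertex -1.541 1.146 1.534
endloop
endfacet
facet normal -0.221 0.628 -0.746
outer loop
vertex -1.148 1.962 0.294
vertex -1.839 1.994 0.526
vertex -1.347 2.469 0.78
endloop
endfacet
facet normal 0.942 0.051 0.332
outer loop
vertex -1.148 1.962 0.294
vertex -1.347 2.469 0.78
vertex -1.541 1.146 1.534
endloop
endfacet

endsolid


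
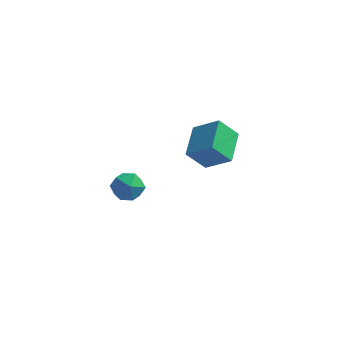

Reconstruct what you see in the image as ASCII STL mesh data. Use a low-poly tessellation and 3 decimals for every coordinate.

solid 
facet normal -0.810 0.110 -0.577
outer loop
vertex 1.774 1.81 1.704
vertex 1.605 3.611 2.285
vertex 2.627 2.25 0.59
endloop
endfacet
facet normal 0.089 -0.948 -0.306
outer loop
vertex 3.955 2.069 1.535
vertex 1.774 1.81 1.704
vertex 2.627 2.25 0.59
endloop
endfacet
facet normal -0.810 0.109 -0.576
outer loop
vertex 2.627 2.25 0.59
vertex 1.605 3.611 2.285
vertex 2.457 4.051 1.171
endloop
endfacet
facet normal 0.580 0.299 -0.758
outer loop
vertex 2.457 4.051 1.171
vertex 3.955 2.069 1.535
vertex 2.627 2.25 0.59
endloop
endfacet
facet normal -0.580 -0.299 0.758
outer loop
vertex 1.774 1.81 1.704
vertex 2.933 3.43 3.23
vertex 1.605 3.611 2.285
endloop
endfacet
facet normal 0.089 -0.948 -0.306
outer loop
vertex 3.103 1.629 2.649
vertex 1.774 1.81 1.704
vertex 3.955 2.069 1.535
endloop
endfacet
facet normal -0.580 -0.299 0.758
outer loop
vertex 3.103 1.629 2.649
vertex 2.933 3.43 3.23
vertex 1.774 1.81 1.704
endloop
endfacet
facet normal -0.089 0.948 0.306
outer loop
vertex 1.605 3.611 2.285
vertex 2.933 3.43 3.23
vertex 2.457 4.051 1.171
endloop
endfacet
facet normal 0.580 0.299 -0.758
outer loop
vertex 3.786 3.87 2.116
vertex 3.955 2.069 1.535
vertex 2.457 4.051 1.171
endloop
endfacet
facet normal -0.089 0.948 0.306
outer loop
vertex 2.457 4.051 1.171
vertex 2.933 3.43 3.23
vertex 3.786 3.87 2.116
endloop
endfacet
facet normal 0.810 -0.110 0.576
outer loop
vertex 3.786 3.87 2.116
vertex 3.103 1.629 2.649
vertex 3.955 2.069 1.535
endloop
endfacet
facet normal 0.810 -0.110 0.577
outer loop
vertex 2.933 3.43 3.23
vertex 3.103 1.629 2.649
vertex 3.786 3.87 2.116
endloop
endfacet
facet normal -0.837 -0.479 0.263
outer loop
vertex -0.35 -2.954 2.609
vertex 0.119 -3.705 2.733
vertex 0.004 -3.132 3.41
endloop
endfacet
facet normal -0.875 0.213 0.434
outer loop
vertex -0.35 -2.954 2.609
vertex 0.004 -3.132 3.41
vertex 0.042 -2.303 3.08
endloop
endfacet
facet normal -0.789 0.593 -0.163
outer loop
vertex -0.35 -2.954 2.609
vertex 0.042 -2.303 3.08
vertex 0.18 -2.362 2.199
endloop
endfacet
facet normal -0.696 0.136 -0.705
outer loop
vertex -0.35 -2.954 2.609
vertex 0.18 -2.362 2.199
vertex 0.228 -3.228 1.985
endloop
endfacet
facet normal -0.726 -0.527 -0.442
outer loop
vertex -0.35 -2.954 2.609
vertex 0.228 -3.228 1.985
vertex 0.119 -3.705 2.733
endloop
endfacet
facet normal -0.331 0.362 0.871
outer loop
vertex 0.042 -2.303 3.08
vertex 0.004 -3.132 3.41
vertex 0.752 -2.652 3.495
endloop
endfacet
facet normal -0.271 -0.757 0.595
outer loop
vertex 0.004 -3.132 3.41
vertex 0.119 -3.705 2.733
vertex 0.8 -3.518 3.281
endloop
endfacet
facet normal -0.091 -0.834 -0.545
outer loop
vertex 0.119 -3.705 2.733
vertex 0.228 -3.228 1.985
vertex 0.938 -3.577 2.4
endloop
endfacet
facet normal -0.042 0.237 -0.970
outer loop
vertex 0.228 -3.228 1.985
vertex 0.18 -2.362 2.199
vertex 0.976 -2.748 2.07
endloop
endfacet
facet normal -0.191 0.977 -0.095
outer loop
vertex 0.18 -2.362 2.199
vertex 0.042 -2.303 3.08
vertex 0.861 -2.175 2.747
endloop
endfacet
facet normal 0.696 -0.136 0.705
outer loop
vertex 1.33 -2.926 2.871
vertex 0.752 -2.652 3.495
vertex 0.8 -3.518 3.281
endloop
endfacet
facet normal 0.789 -0.593 0.163
outer loop
vertex 1.33 -2.926 2.871
vertex 0.8 -3.518 3.281
vertex 0.938 -3.577 2.4
endloop
endfacet
facet normal 0.875 -0.213 -0.434
outer loop
vertex 1.33 -2.926 2.871
vertex 0.938 -3.577 2.4
vertex 0.976 -2.748 2.07
endloop
endfacet
facet normal 0.837 0.479 -0.263
outer loop
vertex 1.33 -2.926 2.871
vertex 0.976 -2.748 2.07
vertex 0.861 -2.175 2.747
endloop
endfacet
facet normal 0.726 0.527 0.442
outer loop
vertex 1.33 -2.926 2.871
vertex 0.861 -2.175 2.747
vertex 0.752 -2.652 3.495
endloop
endfacet
facet normal 0.042 -0.237 0.970
outer loop
vertex 0.8 -3.518 3.281
vertex 0.752 -2.652 3.495
vertex 0.004 -3.132 3.41
endloop
endfacet
facet normal 0.191 -0.977 0.095
outer loop
vertex 0.938 -3.577 2.4
vertex 0.8 -3.518 3.281
vertex 0.119 -3.705 2.733
endloop
endfacet
facet normal 0.331 -0.362 -0.871
outer loop
vertex 0.976 -2.748 2.07
vertex 0.938 -3.577 2.4
vertex 0.228 -3.228 1.985
endloop
endfacet
facet normal 0.271 0.757 -0.595
outer loop
vertex 0.861 -2.175 2.747
vertex 0.976 -2.748 2.07
vertex 0.18 -2.362 2.199
endloop
endfacet
facet normal 0.091 0.834 0.545
outer loop
vertex 0.752 -2.652 3.495
vertex 0.861 -2.175 2.747
vertex 0.042 -2.303 3.08
endloop
endfacet

endsolid


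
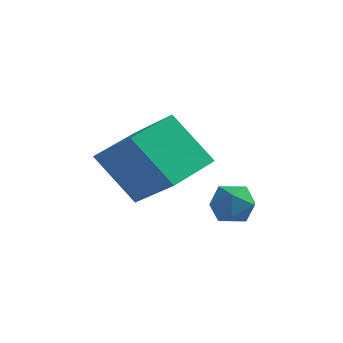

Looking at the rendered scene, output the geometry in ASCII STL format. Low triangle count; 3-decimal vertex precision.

solid 
facet normal -0.261 0.532 0.806
outer loop
vertex -0.278 -1.384 -0.386
vertex -0.387 -1.998 -0.016
vertex 0.267 -1.683 -0.012
endloop
endfacet
facet normal 0.210 0.890 0.405
outer loop
vertex -0.278 -1.384 -0.386
vertex 0.267 -1.683 -0.012
vertex 0.388 -1.41 -0.674
endloop
endfacet
facet normal -0.069 0.967 -0.246
outer loop
vertex -0.278 -1.384 -0.386
vertex 0.388 -1.41 -0.674
vertex -0.191 -1.556 -1.086
endloop
endfacet
facet normal -0.711 0.658 -0.250
outer loop
vertex -0.278 -1.384 -0.386
vertex -0.191 -1.556 -1.086
vertex -0.67 -1.919 -0.679
endloop
endfacet
facet normal -0.830 0.389 0.401
outer loop
vertex -0.278 -1.384 -0.386
vertex -0.67 -1.919 -0.679
vertex -0.387 -1.998 -0.016
endloop
endfacet
facet normal 0.800 0.489 0.348
outer loop
vertex 0.388 -1.41 -0.674
vertex 0.267 -1.683 -0.012
vertex 0.69 -2.041 -0.481
endloop
endfacet
facet normal 0.037 -0.088 0.995
outer loop
vertex 0.267 -1.683 -0.012
vertex -0.387 -1.998 -0.016
vertex 0.211 -2.404 -0.074
endloop
endfacet
facet normal -0.885 -0.320 0.340
outer loop
vertex -0.387 -1.998 -0.016
vertex -0.67 -1.919 -0.679
vertex -0.368 -2.55 -0.486
endloop
endfacet
facet normal -0.692 0.115 -0.712
outer loop
vertex -0.67 -1.919 -0.679
vertex -0.191 -1.556 -1.086
vertex -0.247 -2.277 -1.148
endloop
endfacet
facet normal 0.349 0.615 -0.708
outer loop
vertex -0.191 -1.556 -1.086
vertex 0.388 -1.41 -0.674
vertex 0.407 -1.962 -1.144
endloop
endfacet
facet normal 0.711 -0.658 0.250
outer loop
vertex 0.298 -2.576 -0.774
vertex 0.69 -2.041 -0.481
vertex 0.211 -2.404 -0.074
endloop
endfacet
facet normal 0.069 -0.967 0.246
outer loop
vertex 0.298 -2.576 -0.774
vertex 0.211 -2.404 -0.074
vertex -0.368 -2.55 -0.486
endloop
endfacet
facet normal -0.210 -0.890 -0.405
outer loop
vertex 0.298 -2.576 -0.774
vertex -0.368 -2.55 -0.486
vertex -0.247 -2.277 -1.148
endloop
endfacet
facet normal 0.261 -0.532 -0.806
outer loop
vertex 0.298 -2.576 -0.774
vertex -0.247 -2.277 -1.148
vertex 0.407 -1.962 -1.144
endloop
endfacet
facet normal 0.830 -0.389 -0.401
outer loop
vertex 0.298 -2.576 -0.774
vertex 0.407 -1.962 -1.144
vertex 0.69 -2.041 -0.481
endloop
endfacet
facet normal 0.692 -0.115 0.712
outer loop
vertex 0.211 -2.404 -0.074
vertex 0.69 -2.041 -0.481
vertex 0.267 -1.683 -0.012
endloop
endfacet
facet normal -0.349 -0.615 0.708
outer loop
vertex -0.368 -2.55 -0.486
vertex 0.211 -2.404 -0.074
vertex -0.387 -1.998 -0.016
endloop
endfacet
facet normal -0.800 -0.489 -0.348
outer loop
vertex -0.247 -2.277 -1.148
vertex -0.368 -2.55 -0.486
vertex -0.67 -1.919 -0.679
endloop
endfacet
facet normal -0.037 0.088 -0.995
outer loop
vertex 0.407 -1.962 -1.144
vertex -0.247 -2.277 -1.148
vertex -0.191 -1.556 -1.086
endloop
endfacet
facet normal 0.885 0.320 -0.340
outer loop
vertex 0.69 -2.041 -0.481
vertex 0.407 -1.962 -1.144
vertex 0.388 -1.41 -0.674
endloop
endfacet
facet normal -0.770 0.319 -0.553
outer loop
vertex -3.712 -2.834 0.754
vertex -3.375 -1.25 1.198
vertex -2.537 -2.655 -0.779
endloop
endfacet
facet normal -0.201 -0.943 -0.264
outer loop
vertex -1.005 -3.29 0.322
vertex -3.712 -2.834 0.754
vertex -2.537 -2.655 -0.779
endloop
endfacet
facet normal -0.769 0.320 -0.553
outer loop
vertex -2.537 -2.655 -0.779
vertex -3.375 -1.25 1.198
vertex -2.199 -1.071 -0.334
endloop
endfacet
facet normal 0.606 0.093 -0.790
outer loop
vertex -2.199 -1.071 -0.334
vertex -1.005 -3.29 0.322
vertex -2.537 -2.655 -0.779
endloop
endfacet
facet normal -0.606 -0.092 0.790
outer loop
vertex -3.712 -2.834 0.754
vertex -1.843 -1.885 2.299
vertex -3.375 -1.25 1.198
endloop
endfacet
facet normal -0.201 -0.943 -0.265
outer loop
vertex -2.181 -3.469 1.854
vertex -3.712 -2.834 0.754
vertex -1.005 -3.29 0.322
endloop
endfacet
facet normal -0.606 -0.093 0.790
outer loop
vertex -2.181 -3.469 1.854
vertex -1.843 -1.885 2.299
vertex -3.712 -2.834 0.754
endloop
endfacet
facet normal 0.201 0.943 0.264
outer loop
vertex -3.375 -1.25 1.198
vertex -1.843 -1.885 2.299
vertex -2.199 -1.071 -0.334
endloop
endfacet
facet normal 0.606 0.093 -0.790
outer loop
vertex -0.668 -1.706 0.766
vertex -1.005 -3.29 0.322
vertex -2.199 -1.071 -0.334
endloop
endfacet
facet normal 0.201 0.943 0.264
outer loop
vertex -2.199 -1.071 -0.334
vertex -1.843 -1.885 2.299
vertex -0.668 -1.706 0.766
endloop
endfacet
facet normal 0.769 -0.319 0.553
outer loop
vertex -0.668 -1.706 0.766
vertex -2.181 -3.469 1.854
vertex -1.005 -3.29 0.322
endloop
endfacet
facet normal 0.770 -0.320 0.553
outer loop
vertex -1.843 -1.885 2.299
vertex -2.181 -3.469 1.854
vertex -0.668 -1.706 0.766
endloop
endfacet

endsolid


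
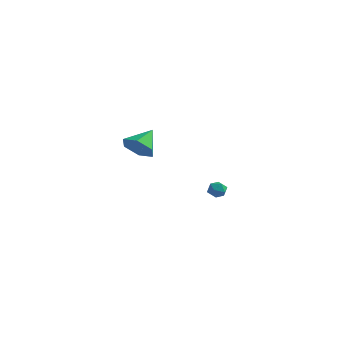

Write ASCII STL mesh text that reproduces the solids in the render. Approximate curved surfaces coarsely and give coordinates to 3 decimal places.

solid 
facet normal 0.474 0.791 -0.387
outer loop
vertex -0.268 4.013 -3.559
vertex -0.714 4.416 -3.282
vertex -0.166 4.25 -2.949
endloop
endfacet
facet normal 0.931 0.260 -0.257
outer loop
vertex -0.268 4.013 -3.559
vertex -0.166 4.25 -2.949
vertex -0.027 3.617 -3.086
endloop
endfacet
facet normal 0.715 -0.312 -0.625
outer loop
vertex -0.268 4.013 -3.559
vertex -0.027 3.617 -3.086
vertex -0.49 3.391 -3.503
endloop
endfacet
facet normal 0.125 -0.133 -0.983
outer loop
vertex -0.268 4.013 -3.559
vertex -0.49 3.391 -3.503
vertex -0.915 3.885 -3.624
endloop
endfacet
facet normal -0.024 0.548 -0.836
outer loop
vertex -0.268 4.013 -3.559
vertex -0.915 3.885 -3.624
vertex -0.714 4.416 -3.282
endloop
endfacet
facet normal 0.893 0.101 0.439
outer loop
vertex -0.027 3.617 -3.086
vertex -0.166 4.25 -2.949
vertex -0.325 3.775 -2.516
endloop
endfacet
facet normal 0.153 0.962 0.228
outer loop
vertex -0.166 4.25 -2.949
vertex -0.714 4.416 -3.282
vertex -0.75 4.269 -2.637
endloop
endfacet
facet normal -0.653 0.569 -0.499
outer loop
vertex -0.714 4.416 -3.282
vertex -0.915 3.885 -3.624
vertex -1.213 4.043 -3.054
endloop
endfacet
facet normal -0.412 -0.535 -0.738
outer loop
vertex -0.915 3.885 -3.624
vertex -0.49 3.391 -3.503
vertex -1.074 3.41 -3.191
endloop
endfacet
facet normal 0.544 -0.824 -0.157
outer loop
vertex -0.49 3.391 -3.503
vertex -0.027 3.617 -3.086
vertex -0.526 3.244 -2.858
endloop
endfacet
facet normal -0.125 0.133 0.983
outer loop
vertex -0.972 3.647 -2.581
vertex -0.325 3.775 -2.516
vertex -0.75 4.269 -2.637
endloop
endfacet
facet normal -0.715 0.312 0.625
outer loop
vertex -0.972 3.647 -2.581
vertex -0.75 4.269 -2.637
vertex -1.213 4.043 -3.054
endloop
endfacet
facet normal -0.931 -0.260 0.257
outer loop
vertex -0.972 3.647 -2.581
vertex -1.213 4.043 -3.054
vertex -1.074 3.41 -3.191
endloop
endfacet
facet normal -0.474 -0.791 0.387
outer loop
vertex -0.972 3.647 -2.581
vertex -1.074 3.41 -3.191
vertex -0.526 3.244 -2.858
endloop
endfacet
facet normal 0.024 -0.548 0.836
outer loop
vertex -0.972 3.647 -2.581
vertex -0.526 3.244 -2.858
vertex -0.325 3.775 -2.516
endloop
endfacet
facet normal 0.412 0.535 0.738
outer loop
vertex -0.75 4.269 -2.637
vertex -0.325 3.775 -2.516
vertex -0.166 4.25 -2.949
endloop
endfacet
facet normal -0.544 0.824 0.157
outer loop
vertex -1.213 4.043 -3.054
vertex -0.75 4.269 -2.637
vertex -0.714 4.416 -3.282
endloop
endfacet
facet normal -0.893 -0.101 -0.439
outer loop
vertex -1.074 3.41 -3.191
vertex -1.213 4.043 -3.054
vertex -0.915 3.885 -3.624
endloop
endfacet
facet normal -0.153 -0.962 -0.228
outer loop
vertex -0.526 3.244 -2.858
vertex -1.074 3.41 -3.191
vertex -0.49 3.391 -3.503
endloop
endfacet
facet normal 0.653 -0.569 0.499
outer loop
vertex -0.325 3.775 -2.516
vertex -0.526 3.244 -2.858
vertex -0.027 3.617 -3.086
endloop
endfacet
facet normal -0.118 -0.824 -0.555
outer loop
vertex -0.431 -4.686 3.418
vertex -1.416 -4.435 3.255
vertex -0.687 -4.104 2.608
endloop
endfacet
facet normal 0.901 0.434 0.027
outer loop
vertex -0.431 -4.686 3.418
vertex -0.687 -4.104 2.608
vertex -1.224 -3.085 4.165
endloop
endfacet
facet normal -0.118 -0.824 -0.555
outer loop
vertex -0.687 -4.104 2.608
vertex -1.416 -4.435 3.255
vertex -1.672 -3.853 2.445
endloop
endfacet
facet normal 0.290 0.844 -0.452
outer loop
vertex -0.687 -4.104 2.608
vertex -1.672 -3.853 2.445
vertex -1.224 -3.085 4.165
endloop
endfacet
facet normal -0.117 -0.824 -0.555
outer loop
vertex -1.672 -3.853 2.445
vertex -1.416 -4.435 3.255
vertex -2.402 -4.185 3.092
endloop
endfacet
facet normal -0.555 0.804 -0.214
outer loop
vertex -1.672 -3.853 2.445
vertex -2.402 -4.185 3.092
vertex -1.224 -3.085 4.165
endloop
endfacet
facet normal -0.117 -0.824 -0.555
outer loop
vertex -2.402 -4.185 3.092
vertex -1.416 -4.435 3.255
vertex -2.146 -4.767 3.902
endloop
endfacet
facet normal -0.789 0.354 0.503
outer loop
vertex -2.402 -4.185 3.092
vertex -2.146 -4.767 3.902
vertex -1.224 -3.085 4.165
endloop
endfacet
facet normal -0.118 -0.823 -0.555
outer loop
vertex -2.146 -4.767 3.902
vertex -1.416 -4.435 3.255
vertex -1.16 -5.018 4.065
endloop
endfacet
facet normal -0.177 -0.057 0.983
outer loop
vertex -2.146 -4.767 3.902
vertex -1.16 -5.018 4.065
vertex -1.224 -3.085 4.165
endloop
endfacet
facet normal -0.118 -0.823 -0.555
outer loop
vertex -1.16 -5.018 4.065
vertex -1.416 -4.435 3.255
vertex -0.431 -4.686 3.418
endloop
endfacet
facet normal 0.668 -0.016 0.744
outer loop
vertex -1.16 -5.018 4.065
vertex -0.431 -4.686 3.418
vertex -1.224 -3.085 4.165
endloop
endfacet

endsolid


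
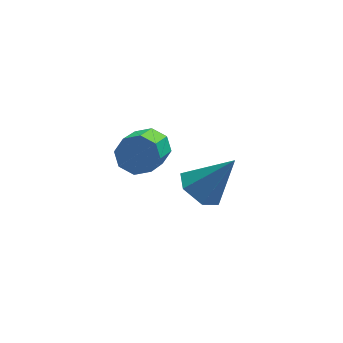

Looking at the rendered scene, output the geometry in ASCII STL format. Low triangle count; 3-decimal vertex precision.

solid 
facet normal 0.316 0.798 -0.514
outer loop
vertex -1.552 2.036 1.522
vertex -2.02 2.562 2.051
vertex -1.2 2.242 2.058
endloop
endfacet
facet normal 0.792 -0.520 -0.320
outer loop
vertex -1.552 2.036 1.522
vertex -1.2 2.242 2.058
vertex -2.093 0.672 2.401
endloop
endfacet
facet normal 0.792 -0.520 -0.320
outer loop
vertex -2.093 0.672 2.401
vertex -1.2 2.242 2.058
vertex -1.741 0.878 2.937
endloop
endfacet
facet normal -0.316 -0.797 0.514
outer loop
vertex -2.093 0.672 2.401
vertex -1.741 0.878 2.937
vertex -2.56 1.198 2.929
endloop
endfacet
facet normal 0.316 0.798 -0.513
outer loop
vertex -1.2 2.242 2.058
vertex -2.02 2.562 2.051
vertex -1.328 2.635 2.59
endloop
endfacet
facet normal 0.929 -0.152 0.336
outer loop
vertex -1.2 2.242 2.058
vertex -1.328 2.635 2.59
vertex -1.741 0.878 2.937
endloop
endfacet
facet normal 0.929 -0.152 0.336
outer loop
vertex -1.741 0.878 2.937
vertex -1.328 2.635 2.59
vertex -1.869 1.271 3.469
endloop
endfacet
facet normal -0.317 -0.798 0.513
outer loop
vertex -1.741 0.878 2.937
vertex -1.869 1.271 3.469
vertex -2.56 1.198 2.929
endloop
endfacet
facet normal 0.316 0.798 -0.514
outer loop
vertex -1.328 2.635 2.59
vertex -2.02 2.562 2.051
vertex -1.861 2.985 2.806
endloop
endfacet
facet normal 0.523 0.305 0.796
outer loop
vertex -1.328 2.635 2.59
vertex -1.861 2.985 2.806
vertex -1.869 1.271 3.469
endloop
endfacet
facet normal 0.522 0.306 0.796
outer loop
vertex -1.869 1.271 3.469
vertex -1.861 2.985 2.806
vertex -2.402 1.622 3.684
endloop
endfacet
facet normal -0.317 -0.797 0.514
outer loop
vertex -1.869 1.271 3.469
vertex -2.402 1.622 3.684
vertex -2.56 1.198 2.929
endloop
endfacet
facet normal 0.317 0.797 -0.514
outer loop
vertex -1.861 2.985 2.806
vertex -2.02 2.562 2.051
vertex -2.487 3.088 2.579
endloop
endfacet
facet normal -0.190 0.584 0.789
outer loop
vertex -1.861 2.985 2.806
vertex -2.487 3.088 2.579
vertex -2.402 1.622 3.684
endloop
endfacet
facet normal -0.190 0.584 0.789
outer loop
vertex -2.402 1.622 3.684
vertex -2.487 3.088 2.579
vertex -3.028 1.724 3.458
endloop
endfacet
facet normal -0.316 -0.798 0.514
outer loop
vertex -2.402 1.622 3.684
vertex -3.028 1.724 3.458
vertex -2.56 1.198 2.929
endloop
endfacet
facet normal 0.316 0.797 -0.514
outer loop
vertex -2.487 3.088 2.579
vertex -2.02 2.562 2.051
vertex -2.839 2.882 2.043
endloop
endfacet
facet normal -0.792 0.520 0.320
outer loop
vertex -2.487 3.088 2.579
vertex -2.839 2.882 2.043
vertex -3.028 1.724 3.458
endloop
endfacet
facet normal -0.792 0.520 0.320
outer loop
vertex -3.028 1.724 3.458
vertex -2.839 2.882 2.043
vertex -3.38 1.518 2.922
endloop
endfacet
facet normal -0.316 -0.798 0.514
outer loop
vertex -3.028 1.724 3.458
vertex -3.38 1.518 2.922
vertex -2.56 1.198 2.929
endloop
endfacet
facet normal 0.317 0.798 -0.513
outer loop
vertex -2.839 2.882 2.043
vertex -2.02 2.562 2.051
vertex -2.711 2.489 1.511
endloop
endfacet
facet normal -0.929 0.152 -0.336
outer loop
vertex -2.839 2.882 2.043
vertex -2.711 2.489 1.511
vertex -3.38 1.518 2.922
endloop
endfacet
facet normal -0.929 0.152 -0.336
outer loop
vertex -3.38 1.518 2.922
vertex -2.711 2.489 1.511
vertex -3.252 1.125 2.39
endloop
endfacet
facet normal -0.316 -0.798 0.513
outer loop
vertex -3.38 1.518 2.922
vertex -3.252 1.125 2.39
vertex -2.56 1.198 2.929
endloop
endfacet
facet normal 0.317 0.797 -0.514
outer loop
vertex -2.711 2.489 1.511
vertex -2.02 2.562 2.051
vertex -2.178 2.138 1.296
endloop
endfacet
facet normal -0.522 -0.306 -0.796
outer loop
vertex -2.711 2.489 1.511
vertex -2.178 2.138 1.296
vertex -3.252 1.125 2.39
endloop
endfacet
facet normal -0.523 -0.305 -0.796
outer loop
vertex -3.252 1.125 2.39
vertex -2.178 2.138 1.296
vertex -2.719 0.775 2.174
endloop
endfacet
facet normal -0.316 -0.798 0.514
outer loop
vertex -3.252 1.125 2.39
vertex -2.719 0.775 2.174
vertex -2.56 1.198 2.929
endloop
endfacet
facet normal 0.316 0.798 -0.514
outer loop
vertex -2.178 2.138 1.296
vertex -2.02 2.562 2.051
vertex -1.552 2.036 1.522
endloop
endfacet
facet normal 0.190 -0.584 -0.789
outer loop
vertex -2.178 2.138 1.296
vertex -1.552 2.036 1.522
vertex -2.719 0.775 2.174
endloop
endfacet
facet normal 0.190 -0.584 -0.789
outer loop
vertex -2.719 0.775 2.174
vertex -1.552 2.036 1.522
vertex -2.093 0.672 2.401
endloop
endfacet
facet normal -0.317 -0.797 0.514
outer loop
vertex -2.719 0.775 2.174
vertex -2.093 0.672 2.401
vertex -2.56 1.198 2.929
endloop
endfacet
facet normal -0.633 -0.012 -0.774
outer loop
vertex 0.773 4.414 -2.677
vertex 0.07 3.916 -2.094
vertex 0.082 4.956 -2.12
endloop
endfacet
facet normal 0.608 0.793 -0.017
outer loop
vertex 0.773 4.414 -2.677
vertex 0.082 4.956 -2.12
vertex 1.45 3.944 -0.406
endloop
endfacet
facet normal -0.633 -0.012 -0.774
outer loop
vertex 0.082 4.956 -2.12
vertex 0.07 3.916 -2.094
vertex -0.621 4.458 -1.538
endloop
endfacet
facet normal -0.108 0.816 0.568
outer loop
vertex 0.082 4.956 -2.12
vertex -0.621 4.458 -1.538
vertex 1.45 3.944 -0.406
endloop
endfacet
facet normal -0.633 -0.013 -0.774
outer loop
vertex -0.621 4.458 -1.538
vertex 0.07 3.916 -2.094
vertex -0.633 3.418 -1.511
endloop
endfacet
facet normal -0.474 0.028 0.880
outer loop
vertex -0.621 4.458 -1.538
vertex -0.633 3.418 -1.511
vertex 1.45 3.944 -0.406
endloop
endfacet
facet normal -0.633 -0.013 -0.774
outer loop
vertex -0.633 3.418 -1.511
vertex 0.07 3.916 -2.094
vertex 0.059 2.876 -2.067
endloop
endfacet
facet normal -0.125 -0.784 0.608
outer loop
vertex -0.633 3.418 -1.511
vertex 0.059 2.876 -2.067
vertex 1.45 3.944 -0.406
endloop
endfacet
facet normal -0.633 -0.013 -0.774
outer loop
vertex 0.059 2.876 -2.067
vertex 0.07 3.916 -2.094
vertex 0.762 3.374 -2.65
endloop
endfacet
facet normal 0.591 -0.806 0.024
outer loop
vertex 0.059 2.876 -2.067
vertex 0.762 3.374 -2.65
vertex 1.45 3.944 -0.406
endloop
endfacet
facet normal -0.633 -0.013 -0.774
outer loop
vertex 0.762 3.374 -2.65
vertex 0.07 3.916 -2.094
vertex 0.773 4.414 -2.677
endloop
endfacet
facet normal 0.957 -0.018 -0.289
outer loop
vertex 0.762 3.374 -2.65
vertex 0.773 4.414 -2.677
vertex 1.45 3.944 -0.406
endloop
endfacet

endsolid


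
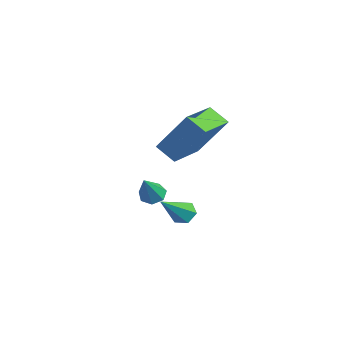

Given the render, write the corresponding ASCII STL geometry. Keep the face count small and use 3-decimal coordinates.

solid 
facet normal -0.357 -0.436 -0.826
outer loop
vertex 0.92 -2.753 1.543
vertex -0.225 -1.311 1.277
vertex 1.636 -2.286 0.987
endloop
endfacet
facet normal 0.616 -0.775 0.142
outer loop
vertex 2.405 -1.349 2.763
vertex 0.92 -2.753 1.543
vertex 1.636 -2.286 0.987
endloop
endfacet
facet normal -0.357 -0.436 -0.826
outer loop
vertex 1.636 -2.286 0.987
vertex -0.225 -1.311 1.277
vertex 0.492 -0.844 0.721
endloop
endfacet
facet normal 0.703 0.457 -0.545
outer loop
vertex 0.492 -0.844 0.721
vertex 2.405 -1.349 2.763
vertex 1.636 -2.286 0.987
endloop
endfacet
facet normal -0.703 -0.457 0.545
outer loop
vertex 0.92 -2.753 1.543
vertex 0.544 -0.374 3.053
vertex -0.225 -1.311 1.277
endloop
endfacet
facet normal 0.616 -0.775 0.143
outer loop
vertex 1.688 -1.816 3.319
vertex 0.92 -2.753 1.543
vertex 2.405 -1.349 2.763
endloop
endfacet
facet normal -0.703 -0.457 0.545
outer loop
vertex 1.688 -1.816 3.319
vertex 0.544 -0.374 3.053
vertex 0.92 -2.753 1.543
endloop
endfacet
facet normal -0.615 0.775 -0.143
outer loop
vertex -0.225 -1.311 1.277
vertex 0.544 -0.374 3.053
vertex 0.492 -0.844 0.721
endloop
endfacet
facet normal 0.703 0.457 -0.545
outer loop
vertex 1.26 0.093 2.497
vertex 2.405 -1.349 2.763
vertex 0.492 -0.844 0.721
endloop
endfacet
facet normal -0.616 0.775 -0.142
outer loop
vertex 0.492 -0.844 0.721
vertex 0.544 -0.374 3.053
vertex 1.26 0.093 2.497
endloop
endfacet
facet normal 0.357 0.436 0.826
outer loop
vertex 1.26 0.093 2.497
vertex 1.688 -1.816 3.319
vertex 2.405 -1.349 2.763
endloop
endfacet
facet normal 0.357 0.436 0.826
outer loop
vertex 0.544 -0.374 3.053
vertex 1.688 -1.816 3.319
vertex 1.26 0.093 2.497
endloop
endfacet
facet normal -0.428 0.626 -0.652
outer loop
vertex 3.364 -2.437 -1.411
vertex 2.896 -2.436 -1.103
vertex 3.298 -2.058 -1.004
endloop
endfacet
facet normal 0.971 0.232 -0.058
outer loop
vertex 3.364 -2.437 -1.411
vertex 3.298 -2.058 -1.004
vertex 3.764 -3.704 0.223
endloop
endfacet
facet normal -0.426 0.625 -0.654
outer loop
vertex 3.298 -2.058 -1.004
vertex 2.896 -2.436 -1.103
vertex 2.83 -2.056 -0.697
endloop
endfacet
facet normal 0.435 0.614 0.659
outer loop
vertex 3.298 -2.058 -1.004
vertex 2.83 -2.056 -0.697
vertex 3.764 -3.704 0.223
endloop
endfacet
facet normal -0.428 0.624 -0.654
outer loop
vertex 2.83 -2.056 -0.697
vertex 2.896 -2.436 -1.103
vertex 2.428 -2.434 -0.795
endloop
endfacet
facet normal -0.435 0.238 0.868
outer loop
vertex 2.83 -2.056 -0.697
vertex 2.428 -2.434 -0.795
vertex 3.764 -3.704 0.223
endloop
endfacet
facet normal -0.427 0.626 -0.653
outer loop
vertex 2.428 -2.434 -0.795
vertex 2.896 -2.436 -1.103
vertex 2.495 -2.813 -1.202
endloop
endfacet
facet normal -0.772 -0.523 0.360
outer loop
vertex 2.428 -2.434 -0.795
vertex 2.495 -2.813 -1.202
vertex 3.764 -3.704 0.223
endloop
endfacet
facet normal -0.427 0.625 -0.653
outer loop
vertex 2.495 -2.813 -1.202
vertex 2.896 -2.436 -1.103
vertex 2.962 -2.815 -1.509
endloop
endfacet
facet normal -0.237 -0.905 -0.355
outer loop
vertex 2.495 -2.813 -1.202
vertex 2.962 -2.815 -1.509
vertex 3.764 -3.704 0.223
endloop
endfacet
facet normal -0.428 0.625 -0.653
outer loop
vertex 2.962 -2.815 -1.509
vertex 2.896 -2.436 -1.103
vertex 3.364 -2.437 -1.411
endloop
endfacet
facet normal 0.634 -0.528 -0.565
outer loop
vertex 2.962 -2.815 -1.509
vertex 3.364 -2.437 -1.411
vertex 3.764 -3.704 0.223
endloop
endfacet
facet normal -0.460 0.404 -0.791
outer loop
vertex -1.595 -1.957 -3.14
vertex -2.026 -1.76 -2.789
vertex -1.524 -1.49 -2.943
endloop
endfacet
facet normal 0.976 -0.061 -0.207
outer loop
vertex -1.595 -1.957 -3.14
vertex -1.524 -1.49 -2.943
vertex -1.274 -2.42 -1.491
endloop
endfacet
facet normal -0.459 0.403 -0.792
outer loop
vertex -1.524 -1.49 -2.943
vertex -2.026 -1.76 -2.789
vertex -1.832 -1.226 -2.63
endloop
endfacet
facet normal 0.764 0.595 0.250
outer loop
vertex -1.524 -1.49 -2.943
vertex -1.832 -1.226 -2.63
vertex -1.274 -2.42 -1.491
endloop
endfacet
facet normal -0.458 0.402 -0.793
outer loop
vertex -1.832 -1.226 -2.63
vertex -2.026 -1.76 -2.789
vertex -2.285 -1.363 -2.438
endloop
endfacet
facet normal 0.083 0.708 0.701
outer loop
vertex -1.832 -1.226 -2.63
vertex -2.285 -1.363 -2.438
vertex -1.274 -2.42 -1.491
endloop
endfacet
facet normal -0.457 0.403 -0.793
outer loop
vertex -2.285 -1.363 -2.438
vertex -2.026 -1.76 -2.789
vertex -2.544 -1.799 -2.51
endloop
endfacet
facet normal -0.554 0.195 0.809
outer loop
vertex -2.285 -1.363 -2.438
vertex -2.544 -1.799 -2.51
vertex -1.274 -2.42 -1.491
endloop
endfacet
facet normal -0.457 0.404 -0.792
outer loop
vertex -2.544 -1.799 -2.51
vertex -2.026 -1.76 -2.789
vertex -2.412 -2.205 -2.793
endloop
endfacet
facet normal -0.668 -0.559 0.491
outer loop
vertex -2.544 -1.799 -2.51
vertex -2.412 -2.205 -2.793
vertex -1.274 -2.42 -1.491
endloop
endfacet
facet normal -0.458 0.404 -0.792
outer loop
vertex -2.412 -2.205 -2.793
vertex -2.026 -1.76 -2.789
vertex -1.99 -2.276 -3.073
endloop
endfacet
facet normal -0.173 -0.985 -0.011
outer loop
vertex -2.412 -2.205 -2.793
vertex -1.99 -2.276 -3.073
vertex -1.274 -2.42 -1.491
endloop
endfacet
facet normal -0.460 0.403 -0.791
outer loop
vertex -1.99 -2.276 -3.073
vertex -2.026 -1.76 -2.789
vertex -1.595 -1.957 -3.14
endloop
endfacet
facet normal 0.561 -0.762 -0.323
outer loop
vertex -1.99 -2.276 -3.073
vertex -1.595 -1.957 -3.14
vertex -1.274 -2.42 -1.491
endloop
endfacet

endsolid


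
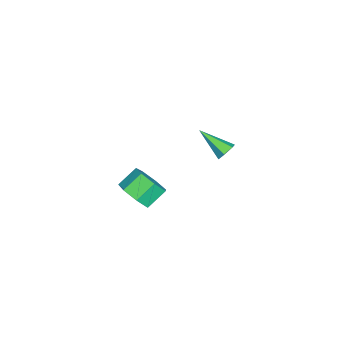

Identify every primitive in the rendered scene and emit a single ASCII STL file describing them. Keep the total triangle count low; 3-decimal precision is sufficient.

solid 
facet normal 0.613 -0.518 -0.596
outer loop
vertex -0.835 -3.543 -2.964
vertex -1.35 -3.145 -3.839
vertex -0.489 -2.734 -3.311
endloop
endfacet
facet normal 0.700 0.007 0.714
outer loop
vertex -0.835 -3.543 -2.964
vertex -0.489 -2.734 -3.311
vertex -1.675 -2.833 -2.147
endloop
endfacet
facet normal 0.700 0.007 0.714
outer loop
vertex -1.675 -2.833 -2.147
vertex -0.489 -2.734 -3.311
vertex -1.329 -2.024 -2.494
endloop
endfacet
facet normal -0.613 0.518 0.597
outer loop
vertex -1.675 -2.833 -2.147
vertex -1.329 -2.024 -2.494
vertex -2.19 -2.435 -3.021
endloop
endfacet
facet normal 0.613 -0.517 -0.597
outer loop
vertex -0.489 -2.734 -3.311
vertex -1.35 -3.145 -3.839
vertex -0.792 -2.234 -4.055
endloop
endfacet
facet normal 0.723 0.673 0.158
outer loop
vertex -0.489 -2.734 -3.311
vertex -0.792 -2.234 -4.055
vertex -1.329 -2.024 -2.494
endloop
endfacet
facet normal 0.723 0.673 0.158
outer loop
vertex -1.329 -2.024 -2.494
vertex -0.792 -2.234 -4.055
vertex -1.631 -1.525 -3.238
endloop
endfacet
facet normal -0.613 0.519 0.596
outer loop
vertex -1.329 -2.024 -2.494
vertex -1.631 -1.525 -3.238
vertex -2.19 -2.435 -3.021
endloop
endfacet
facet normal 0.613 -0.517 -0.597
outer loop
vertex -0.792 -2.234 -4.055
vertex -1.35 -3.145 -3.839
vertex -1.514 -2.42 -4.636
endloop
endfacet
facet normal 0.201 0.833 -0.516
outer loop
vertex -0.792 -2.234 -4.055
vertex -1.514 -2.42 -4.636
vertex -1.631 -1.525 -3.238
endloop
endfacet
facet normal 0.201 0.833 -0.516
outer loop
vertex -1.631 -1.525 -3.238
vertex -1.514 -2.42 -4.636
vertex -2.354 -1.711 -3.819
endloop
endfacet
facet normal -0.613 0.519 0.596
outer loop
vertex -1.631 -1.525 -3.238
vertex -2.354 -1.711 -3.819
vertex -2.19 -2.435 -3.021
endloop
endfacet
facet normal 0.613 -0.518 -0.597
outer loop
vertex -1.514 -2.42 -4.636
vertex -1.35 -3.145 -3.839
vertex -2.114 -3.152 -4.617
endloop
endfacet
facet normal -0.472 0.366 -0.802
outer loop
vertex -1.514 -2.42 -4.636
vertex -2.114 -3.152 -4.617
vertex -2.354 -1.711 -3.819
endloop
endfacet
facet normal -0.473 0.365 -0.802
outer loop
vertex -2.354 -1.711 -3.819
vertex -2.114 -3.152 -4.617
vertex -2.953 -2.442 -3.799
endloop
endfacet
facet normal -0.613 0.518 0.596
outer loop
vertex -2.354 -1.711 -3.819
vertex -2.953 -2.442 -3.799
vertex -2.19 -2.435 -3.021
endloop
endfacet
facet normal 0.612 -0.518 -0.597
outer loop
vertex -2.114 -3.152 -4.617
vertex -1.35 -3.145 -3.839
vertex -2.138 -3.878 -4.011
endloop
endfacet
facet normal -0.790 -0.377 -0.483
outer loop
vertex -2.114 -3.152 -4.617
vertex -2.138 -3.878 -4.011
vertex -2.953 -2.442 -3.799
endloop
endfacet
facet normal -0.789 -0.376 -0.485
outer loop
vertex -2.953 -2.442 -3.799
vertex -2.138 -3.878 -4.011
vertex -2.978 -3.169 -3.194
endloop
endfacet
facet normal -0.613 0.518 0.597
outer loop
vertex -2.953 -2.442 -3.799
vertex -2.978 -3.169 -3.194
vertex -2.19 -2.435 -3.021
endloop
endfacet
facet normal 0.612 -0.518 -0.597
outer loop
vertex -2.138 -3.878 -4.011
vertex -1.35 -3.145 -3.839
vertex -1.569 -4.052 -3.276
endloop
endfacet
facet normal -0.512 -0.836 0.199
outer loop
vertex -2.138 -3.878 -4.011
vertex -1.569 -4.052 -3.276
vertex -2.978 -3.169 -3.194
endloop
endfacet
facet normal -0.512 -0.836 0.198
outer loop
vertex -2.978 -3.169 -3.194
vertex -1.569 -4.052 -3.276
vertex -2.409 -3.343 -2.458
endloop
endfacet
facet normal -0.613 0.518 0.597
outer loop
vertex -2.978 -3.169 -3.194
vertex -2.409 -3.343 -2.458
vertex -2.19 -2.435 -3.021
endloop
endfacet
facet normal 0.613 -0.518 -0.596
outer loop
vertex -1.569 -4.052 -3.276
vertex -1.35 -3.145 -3.839
vertex -0.835 -3.543 -2.964
endloop
endfacet
facet normal 0.151 -0.665 0.731
outer loop
vertex -1.569 -4.052 -3.276
vertex -0.835 -3.543 -2.964
vertex -2.409 -3.343 -2.458
endloop
endfacet
facet normal 0.151 -0.664 0.732
outer loop
vertex -2.409 -3.343 -2.458
vertex -0.835 -3.543 -2.964
vertex -1.675 -2.833 -2.147
endloop
endfacet
facet normal -0.613 0.518 0.597
outer loop
vertex -2.409 -3.343 -2.458
vertex -1.675 -2.833 -2.147
vertex -2.19 -2.435 -3.021
endloop
endfacet
facet normal 0.222 0.815 -0.535
outer loop
vertex 1.109 1.962 2.597
vertex 0.653 2.246 2.841
vertex 1.185 2.268 3.095
endloop
endfacet
facet normal 0.871 -0.466 0.154
outer loop
vertex 1.109 1.962 2.597
vertex 1.185 2.268 3.095
vertex 0.247 0.754 3.819
endloop
endfacet
facet normal 0.222 0.815 -0.535
outer loop
vertex 1.185 2.268 3.095
vertex 0.653 2.246 2.841
vertex 0.729 2.552 3.339
endloop
endfacet
facet normal 0.513 0.090 0.854
outer loop
vertex 1.185 2.268 3.095
vertex 0.729 2.552 3.339
vertex 0.247 0.754 3.819
endloop
endfacet
facet normal 0.223 0.815 -0.535
outer loop
vertex 0.729 2.552 3.339
vertex 0.653 2.246 2.841
vertex 0.197 2.53 3.084
endloop
endfacet
facet normal -0.418 0.337 0.843
outer loop
vertex 0.729 2.552 3.339
vertex 0.197 2.53 3.084
vertex 0.247 0.754 3.819
endloop
endfacet
facet normal 0.223 0.815 -0.535
outer loop
vertex 0.197 2.53 3.084
vertex 0.653 2.246 2.841
vertex 0.121 2.224 2.586
endloop
endfacet
facet normal -0.991 0.028 0.134
outer loop
vertex 0.197 2.53 3.084
vertex 0.121 2.224 2.586
vertex 0.247 0.754 3.819
endloop
endfacet
facet normal 0.222 0.816 -0.534
outer loop
vertex 0.121 2.224 2.586
vertex 0.653 2.246 2.841
vertex 0.577 1.94 2.342
endloop
endfacet
facet normal -0.632 -0.529 -0.566
outer loop
vertex 0.121 2.224 2.586
vertex 0.577 1.94 2.342
vertex 0.247 0.754 3.819
endloop
endfacet
facet normal 0.222 0.816 -0.534
outer loop
vertex 0.577 1.94 2.342
vertex 0.653 2.246 2.841
vertex 1.109 1.962 2.597
endloop
endfacet
facet normal 0.299 -0.776 -0.556
outer loop
vertex 0.577 1.94 2.342
vertex 1.109 1.962 2.597
vertex 0.247 0.754 3.819
endloop
endfacet

endsolid


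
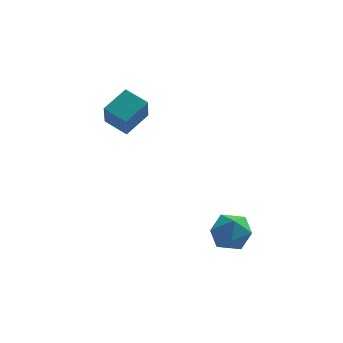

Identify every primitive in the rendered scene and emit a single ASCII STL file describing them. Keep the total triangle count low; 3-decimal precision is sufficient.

solid 
facet normal -0.875 0.281 0.394
outer loop
vertex -0.657 -1.498 -0.78
vertex -0.627 -2.158 -0.242
vertex -0.286 -1.411 -0.018
endloop
endfacet
facet normal -0.512 0.846 0.153
outer loop
vertex -0.657 -1.498 -0.78
vertex -0.286 -1.411 -0.018
vertex 0.075 -1.068 -0.709
endloop
endfacet
facet normal -0.385 0.746 -0.543
outer loop
vertex -0.657 -1.498 -0.78
vertex 0.075 -1.068 -0.709
vertex -0.043 -1.604 -1.361
endloop
endfacet
facet normal -0.672 0.119 -0.731
outer loop
vertex -0.657 -1.498 -0.78
vertex -0.043 -1.604 -1.361
vertex -0.477 -2.278 -1.072
endloop
endfacet
facet normal -0.974 -0.168 -0.152
outer loop
vertex -0.657 -1.498 -0.78
vertex -0.477 -2.278 -1.072
vertex -0.627 -2.158 -0.242
endloop
endfacet
facet normal 0.116 0.864 0.490
outer loop
vertex 0.075 -1.068 -0.709
vertex -0.286 -1.411 -0.018
vertex 0.557 -1.462 -0.128
endloop
endfacet
facet normal -0.472 -0.049 0.880
outer loop
vertex -0.286 -1.411 -0.018
vertex -0.627 -2.158 -0.242
vertex 0.123 -2.136 0.161
endloop
endfacet
facet normal -0.631 -0.775 -0.002
outer loop
vertex -0.627 -2.158 -0.242
vertex -0.477 -2.278 -1.072
vertex 0.005 -2.672 -0.491
endloop
endfacet
facet normal -0.141 -0.312 -0.940
outer loop
vertex -0.477 -2.278 -1.072
vertex -0.043 -1.604 -1.361
vertex 0.366 -2.329 -1.182
endloop
endfacet
facet normal 0.321 0.702 -0.635
outer loop
vertex -0.043 -1.604 -1.361
vertex 0.075 -1.068 -0.709
vertex 0.707 -1.582 -0.958
endloop
endfacet
facet normal 0.672 -0.119 0.731
outer loop
vertex 0.737 -2.242 -0.42
vertex 0.557 -1.462 -0.128
vertex 0.123 -2.136 0.161
endloop
endfacet
facet normal 0.385 -0.746 0.543
outer loop
vertex 0.737 -2.242 -0.42
vertex 0.123 -2.136 0.161
vertex 0.005 -2.672 -0.491
endloop
endfacet
facet normal 0.512 -0.846 -0.153
outer loop
vertex 0.737 -2.242 -0.42
vertex 0.005 -2.672 -0.491
vertex 0.366 -2.329 -1.182
endloop
endfacet
facet normal 0.875 -0.281 -0.394
outer loop
vertex 0.737 -2.242 -0.42
vertex 0.366 -2.329 -1.182
vertex 0.707 -1.582 -0.958
endloop
endfacet
facet normal 0.974 0.168 0.152
outer loop
vertex 0.737 -2.242 -0.42
vertex 0.707 -1.582 -0.958
vertex 0.557 -1.462 -0.128
endloop
endfacet
facet normal 0.141 0.312 0.940
outer loop
vertex 0.123 -2.136 0.161
vertex 0.557 -1.462 -0.128
vertex -0.286 -1.411 -0.018
endloop
endfacet
facet normal -0.321 -0.702 0.635
outer loop
vertex 0.005 -2.672 -0.491
vertex 0.123 -2.136 0.161
vertex -0.627 -2.158 -0.242
endloop
endfacet
facet normal -0.116 -0.864 -0.490
outer loop
vertex 0.366 -2.329 -1.182
vertex 0.005 -2.672 -0.491
vertex -0.477 -2.278 -1.072
endloop
endfacet
facet normal 0.472 0.049 -0.880
outer loop
vertex 0.707 -1.582 -0.958
vertex 0.366 -2.329 -1.182
vertex -0.043 -1.604 -1.361
endloop
endfacet
facet normal 0.631 0.775 0.002
outer loop
vertex 0.557 -1.462 -0.128
vertex 0.707 -1.582 -0.958
vertex 0.075 -1.068 -0.709
endloop
endfacet
facet normal -0.761 0.545 0.353
outer loop
vertex -4.308 1.731 3.567
vertex -3.516 2.494 4.096
vertex -4.287 2.486 2.448
endloop
endfacet
facet normal -0.649 -0.625 -0.434
outer loop
vertex -3.504 1.926 2.084
vertex -4.308 1.731 3.567
vertex -4.287 2.486 2.448
endloop
endfacet
facet normal -0.761 0.544 0.353
outer loop
vertex -4.287 2.486 2.448
vertex -3.516 2.494 4.096
vertex -3.496 3.249 2.977
endloop
endfacet
facet normal 0.015 0.559 -0.829
outer loop
vertex -3.496 3.249 2.977
vertex -3.504 1.926 2.084
vertex -4.287 2.486 2.448
endloop
endfacet
facet normal -0.015 -0.559 0.829
outer loop
vertex -4.308 1.731 3.567
vertex -2.733 1.934 3.732
vertex -3.516 2.494 4.096
endloop
endfacet
facet normal -0.648 -0.626 -0.434
outer loop
vertex -3.524 1.171 3.203
vertex -4.308 1.731 3.567
vertex -3.504 1.926 2.084
endloop
endfacet
facet normal -0.015 -0.559 0.829
outer loop
vertex -3.524 1.171 3.203
vertex -2.733 1.934 3.732
vertex -4.308 1.731 3.567
endloop
endfacet
facet normal 0.649 0.625 0.434
outer loop
vertex -3.516 2.494 4.096
vertex -2.733 1.934 3.732
vertex -3.496 3.249 2.977
endloop
endfacet
facet normal 0.015 0.559 -0.829
outer loop
vertex -2.712 2.689 2.613
vertex -3.504 1.926 2.084
vertex -3.496 3.249 2.977
endloop
endfacet
facet normal 0.648 0.625 0.434
outer loop
vertex -3.496 3.249 2.977
vertex -2.733 1.934 3.732
vertex -2.712 2.689 2.613
endloop
endfacet
facet normal 0.761 -0.544 -0.354
outer loop
vertex -2.712 2.689 2.613
vertex -3.524 1.171 3.203
vertex -3.504 1.926 2.084
endloop
endfacet
facet normal 0.761 -0.544 -0.353
outer loop
vertex -2.733 1.934 3.732
vertex -3.524 1.171 3.203
vertex -2.712 2.689 2.613
endloop
endfacet

endsolid
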